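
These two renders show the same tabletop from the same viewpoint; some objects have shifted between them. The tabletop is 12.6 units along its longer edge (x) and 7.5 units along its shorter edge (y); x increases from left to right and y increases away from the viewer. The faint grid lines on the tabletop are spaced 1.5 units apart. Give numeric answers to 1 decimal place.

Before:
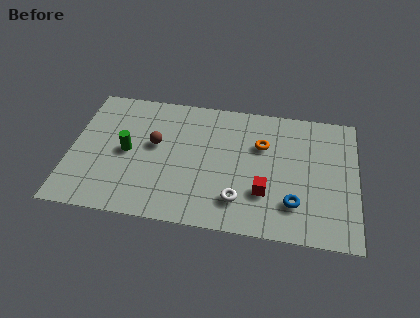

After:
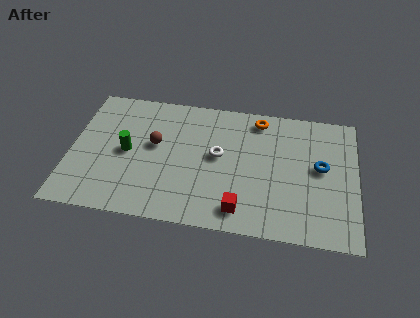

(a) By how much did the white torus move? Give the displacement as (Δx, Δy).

(-1.0, 2.4)

The white torus was at about (7.5, 1.7) and moved to about (6.5, 4.1).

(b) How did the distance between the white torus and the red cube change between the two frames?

+1.8

Before: roughly 1.3 units apart; after: 3.1. That's 1.8 units further apart.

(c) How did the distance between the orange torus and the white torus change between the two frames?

-0.5

The distance was about 3.4 in the first image and 2.9 in the second, so they moved 0.5 units closer together.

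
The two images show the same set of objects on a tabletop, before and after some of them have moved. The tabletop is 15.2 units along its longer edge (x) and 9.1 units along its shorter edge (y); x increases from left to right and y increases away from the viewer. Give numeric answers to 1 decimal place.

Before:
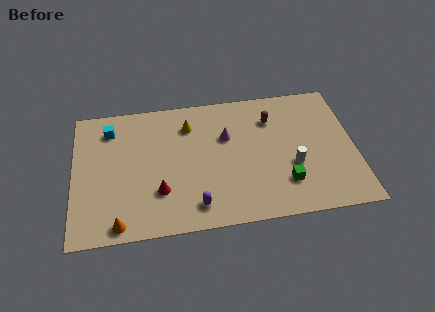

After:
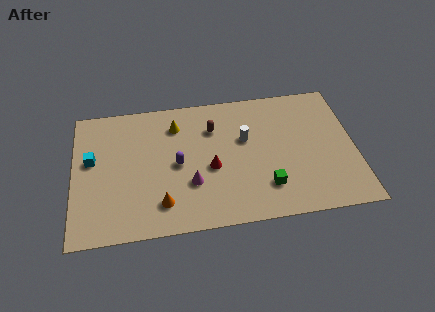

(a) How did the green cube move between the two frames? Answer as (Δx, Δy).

(-1.0, -0.1)

The green cube was at about (11.3, 2.3) and moved to about (10.3, 2.2).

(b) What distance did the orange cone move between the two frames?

2.5

From (2.4, 0.9) to (4.7, 1.9), the orange cone covered √(2.3² + 1.0²) ≈ 2.5 units.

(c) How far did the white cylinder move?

3.3

The white cylinder moved from about (11.8, 3.4) to (9.3, 5.6), a distance of √(2.5² + 2.2²) ≈ 3.3.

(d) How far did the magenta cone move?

3.5

From (8.3, 5.9) to (6.3, 3.0), the magenta cone covered √(2.0² + 2.9²) ≈ 3.5 units.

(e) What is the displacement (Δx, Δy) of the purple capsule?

(-0.9, 2.9)

From the two frames, the purple capsule sits at roughly (6.5, 1.5) before and (5.6, 4.4) after.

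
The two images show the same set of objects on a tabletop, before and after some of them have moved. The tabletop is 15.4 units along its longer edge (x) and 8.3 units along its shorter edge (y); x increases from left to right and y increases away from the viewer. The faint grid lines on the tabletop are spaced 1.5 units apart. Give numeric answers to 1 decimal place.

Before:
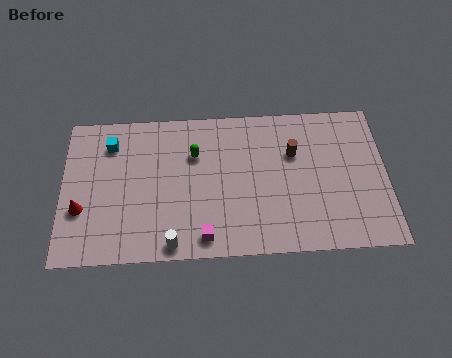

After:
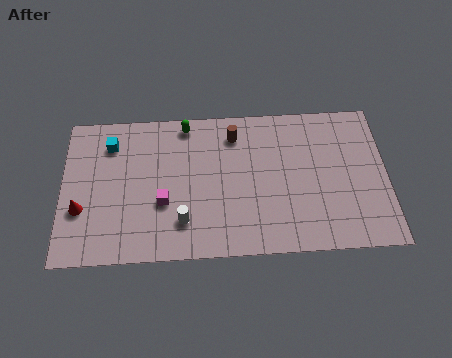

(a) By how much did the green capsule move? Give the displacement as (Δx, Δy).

(-0.4, 1.7)

The green capsule started near (6.3, 5.7) and ended near (5.9, 7.4).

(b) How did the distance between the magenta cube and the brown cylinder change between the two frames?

-1.2

They were about 6.2 units apart before and 5.0 after — 1.2 units closer together.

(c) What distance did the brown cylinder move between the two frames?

3.0

From (11.0, 5.5) to (8.2, 6.7), the brown cylinder covered √(2.8² + 1.2²) ≈ 3.0 units.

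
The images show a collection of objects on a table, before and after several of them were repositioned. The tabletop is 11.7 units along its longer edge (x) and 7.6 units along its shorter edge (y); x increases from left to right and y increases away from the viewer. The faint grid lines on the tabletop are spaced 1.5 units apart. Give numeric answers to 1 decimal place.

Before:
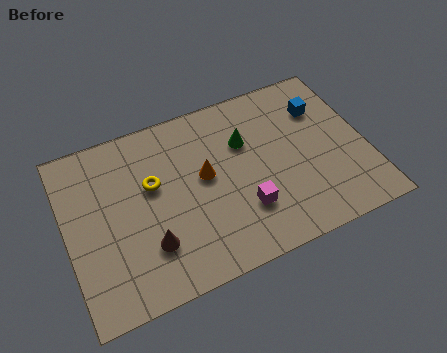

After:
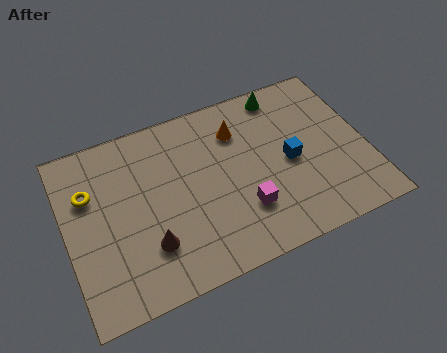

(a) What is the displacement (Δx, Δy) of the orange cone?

(1.5, 1.5)

The orange cone was at about (5.4, 4.2) and moved to about (6.9, 5.7).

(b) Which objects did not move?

the magenta cube and the brown cone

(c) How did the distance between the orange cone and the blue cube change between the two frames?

-2.2

Before: roughly 5.0 units apart; after: 2.8. That's 2.2 units closer together.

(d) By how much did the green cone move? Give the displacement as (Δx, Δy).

(1.7, 1.6)

From the two frames, the green cone sits at roughly (7.1, 5.1) before and (8.8, 6.7) after.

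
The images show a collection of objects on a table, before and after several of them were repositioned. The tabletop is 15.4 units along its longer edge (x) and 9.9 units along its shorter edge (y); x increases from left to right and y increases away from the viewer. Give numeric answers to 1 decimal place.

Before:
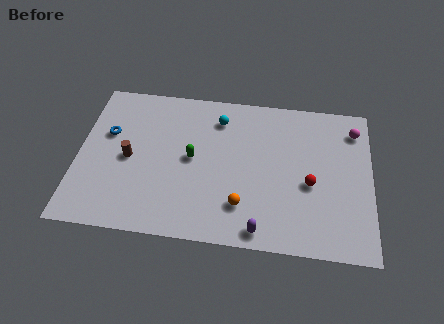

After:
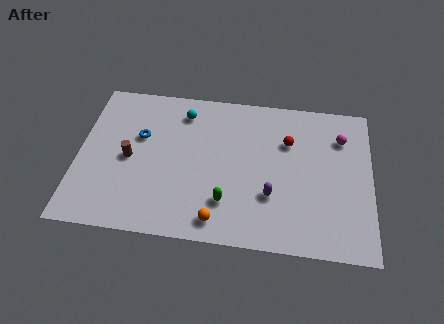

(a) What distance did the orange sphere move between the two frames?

1.6

The orange sphere was near (8.7, 2.4) before and (7.5, 1.3) after, so it travelled √(1.2² + 1.1²) ≈ 1.6 units.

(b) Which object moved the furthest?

the green capsule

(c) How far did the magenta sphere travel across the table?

0.9

From (14.5, 8.0) to (13.8, 7.4), the magenta sphere covered √(0.7² + 0.6²) ≈ 0.9 units.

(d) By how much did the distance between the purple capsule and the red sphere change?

-0.4

They were about 4.1 units apart before and 3.7 after — 0.4 units closer together.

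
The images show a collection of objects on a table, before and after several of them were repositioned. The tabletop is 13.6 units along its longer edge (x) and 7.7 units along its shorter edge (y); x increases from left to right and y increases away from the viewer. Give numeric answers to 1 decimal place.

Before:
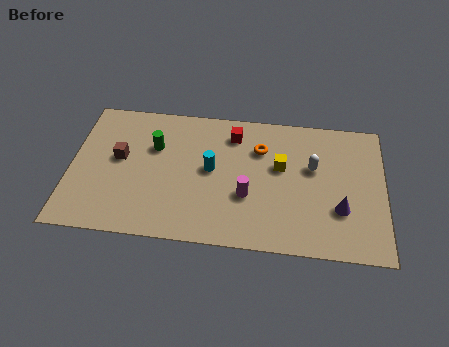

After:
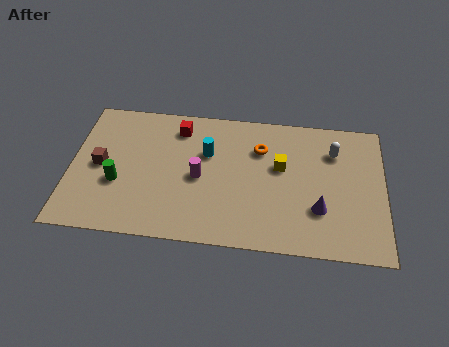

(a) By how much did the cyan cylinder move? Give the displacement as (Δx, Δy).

(-0.2, 0.9)

The cyan cylinder started near (6.1, 4.1) and ended near (5.9, 5.0).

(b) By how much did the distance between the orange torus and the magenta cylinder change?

+0.5

They were about 2.7 units apart before and 3.2 after — 0.5 units further apart.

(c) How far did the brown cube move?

0.9

From (2.1, 4.3) to (1.3, 3.8), the brown cube covered √(0.8² + 0.5²) ≈ 0.9 units.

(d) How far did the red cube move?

2.4

The red cube was near (7.0, 6.2) before and (4.6, 6.3) after, so it travelled √(2.4² + 0.1²) ≈ 2.4 units.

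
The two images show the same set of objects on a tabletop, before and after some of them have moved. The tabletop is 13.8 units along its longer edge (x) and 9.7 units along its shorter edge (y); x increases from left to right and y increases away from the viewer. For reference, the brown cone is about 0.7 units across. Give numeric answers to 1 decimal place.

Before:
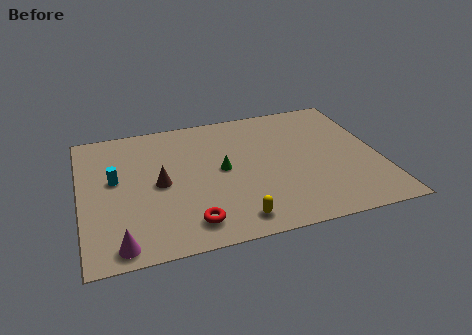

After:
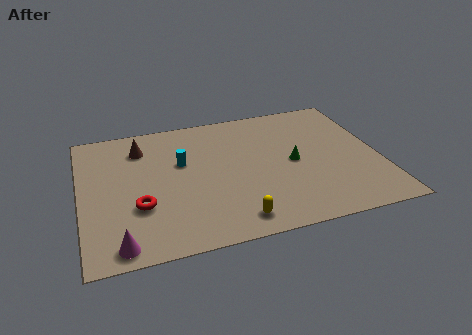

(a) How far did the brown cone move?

3.0

The brown cone was near (3.6, 4.7) before and (2.9, 7.6) after, so it travelled √(0.7² + 2.9²) ≈ 3.0 units.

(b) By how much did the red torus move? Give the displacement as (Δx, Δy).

(-2.2, 1.7)

The red torus started near (4.8, 1.6) and ended near (2.6, 3.3).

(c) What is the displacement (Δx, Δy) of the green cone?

(3.3, -0.3)

From the two frames, the green cone sits at roughly (6.5, 5.0) before and (9.8, 4.7) after.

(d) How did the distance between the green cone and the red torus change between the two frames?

+3.5

They were about 3.8 units apart before and 7.3 after — 3.5 units further apart.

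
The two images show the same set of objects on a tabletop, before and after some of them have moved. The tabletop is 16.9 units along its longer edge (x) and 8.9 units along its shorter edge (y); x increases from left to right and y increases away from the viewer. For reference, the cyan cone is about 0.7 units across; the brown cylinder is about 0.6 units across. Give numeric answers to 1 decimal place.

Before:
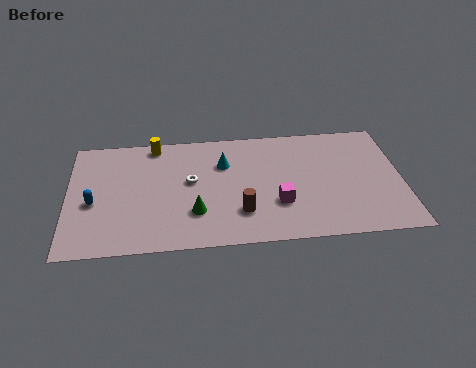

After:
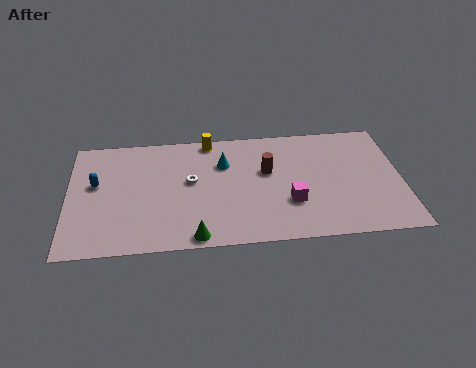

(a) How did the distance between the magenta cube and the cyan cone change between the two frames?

+0.4

The distance was about 4.3 in the first image and 4.7 in the second, so they moved 0.4 units further apart.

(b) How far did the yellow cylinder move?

2.8

The yellow cylinder was near (4.4, 8.0) before and (7.2, 8.1) after, so it travelled √(2.8² + 0.1²) ≈ 2.8 units.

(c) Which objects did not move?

the cyan cone and the white torus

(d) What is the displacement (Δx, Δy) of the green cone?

(0.0, -1.8)

From the two frames, the green cone sits at roughly (6.4, 2.6) before and (6.4, 0.8) after.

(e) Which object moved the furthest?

the brown cylinder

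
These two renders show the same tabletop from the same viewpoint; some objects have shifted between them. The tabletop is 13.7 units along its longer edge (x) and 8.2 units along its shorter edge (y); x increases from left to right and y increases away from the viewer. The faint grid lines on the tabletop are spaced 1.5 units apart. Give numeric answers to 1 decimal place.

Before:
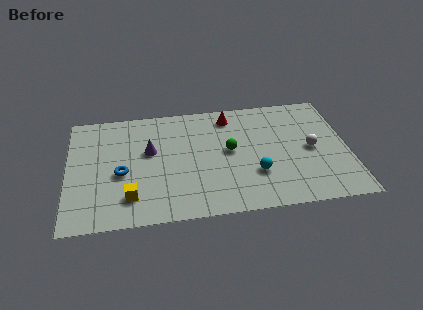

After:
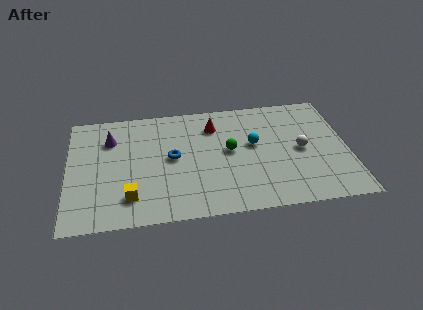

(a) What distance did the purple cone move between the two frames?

2.2

The purple cone moved from about (4.0, 4.9) to (2.1, 6.0), a distance of √(1.9² + 1.1²) ≈ 2.2.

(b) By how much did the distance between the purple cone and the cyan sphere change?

+1.5

They were about 5.6 units apart before and 7.1 after — 1.5 units further apart.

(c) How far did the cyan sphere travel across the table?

2.1

The cyan sphere was near (9.1, 2.6) before and (9.1, 4.7) after, so it travelled √(0.0² + 2.1²) ≈ 2.1 units.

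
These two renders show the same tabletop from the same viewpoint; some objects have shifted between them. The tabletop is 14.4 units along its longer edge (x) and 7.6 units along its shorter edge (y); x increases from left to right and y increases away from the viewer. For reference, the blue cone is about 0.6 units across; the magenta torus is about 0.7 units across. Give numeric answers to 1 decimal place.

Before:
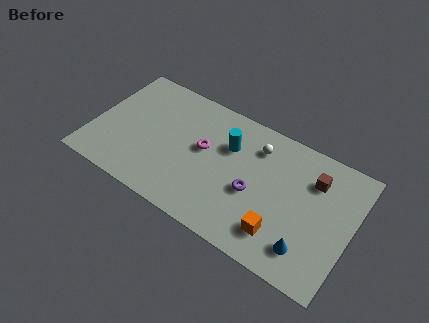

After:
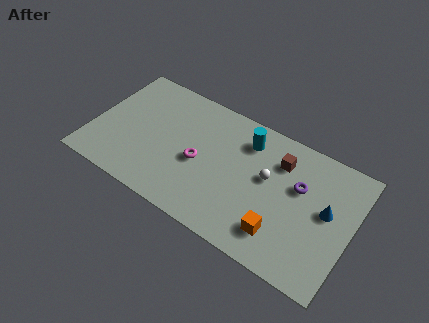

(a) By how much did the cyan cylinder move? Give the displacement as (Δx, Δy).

(0.9, 0.8)

The cyan cylinder was at about (7.4, 5.2) and moved to about (8.3, 6.0).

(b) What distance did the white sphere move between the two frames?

1.7

The white sphere moved from about (8.9, 5.9) to (9.7, 4.4), a distance of √(0.8² + 1.5²) ≈ 1.7.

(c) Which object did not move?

the orange cube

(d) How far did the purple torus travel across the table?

2.8

The purple torus was near (9.1, 3.2) before and (11.4, 4.8) after, so it travelled √(2.3² + 1.6²) ≈ 2.8 units.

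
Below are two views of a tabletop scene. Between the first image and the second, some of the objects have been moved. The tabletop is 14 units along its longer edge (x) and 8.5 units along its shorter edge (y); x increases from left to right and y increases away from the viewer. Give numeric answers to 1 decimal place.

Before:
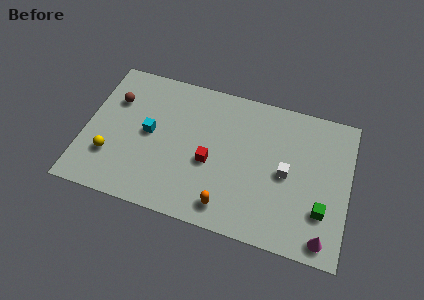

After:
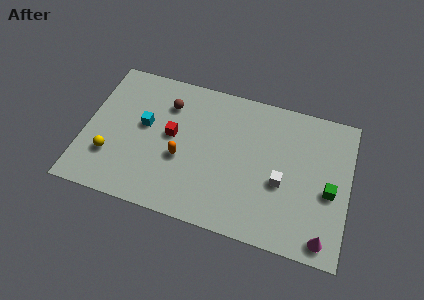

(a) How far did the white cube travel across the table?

0.6

The white cube moved from about (10.7, 4.1) to (10.5, 3.5), a distance of √(0.2² + 0.6²) ≈ 0.6.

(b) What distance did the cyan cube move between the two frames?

0.5

The cyan cube moved from about (3.4, 4.4) to (3.1, 4.8), a distance of √(0.3² + 0.4²) ≈ 0.5.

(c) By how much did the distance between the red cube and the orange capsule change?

-1.2

Before: roughly 2.5 units apart; after: 1.3. That's 1.2 units closer together.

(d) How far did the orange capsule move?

3.3

The orange capsule moved from about (7.8, 1.3) to (5.2, 3.4), a distance of √(2.6² + 2.1²) ≈ 3.3.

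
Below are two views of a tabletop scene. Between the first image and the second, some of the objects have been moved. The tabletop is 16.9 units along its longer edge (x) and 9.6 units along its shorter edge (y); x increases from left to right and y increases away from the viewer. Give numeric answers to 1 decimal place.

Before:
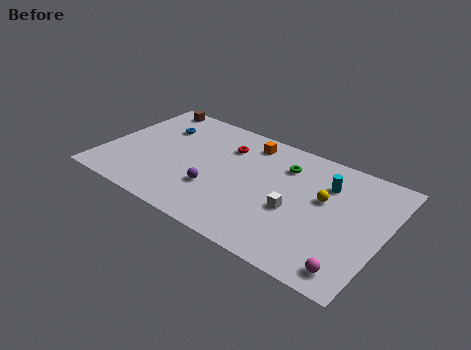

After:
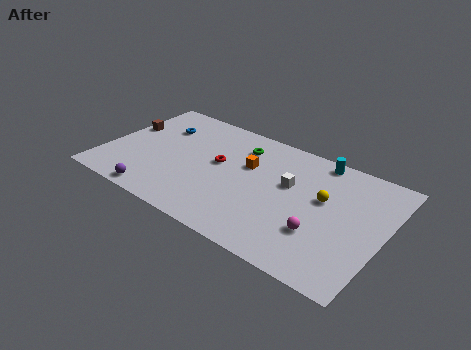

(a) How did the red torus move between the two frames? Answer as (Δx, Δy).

(-0.2, -1.7)

The red torus was at about (7.0, 7.1) and moved to about (6.8, 5.4).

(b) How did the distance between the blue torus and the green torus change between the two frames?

-2.8

Before: roughly 7.8 units apart; after: 5.0. That's 2.8 units closer together.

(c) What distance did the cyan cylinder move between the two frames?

1.9

The cyan cylinder was near (13.2, 7.0) before and (12.4, 8.7) after, so it travelled √(0.8² + 1.7²) ≈ 1.9 units.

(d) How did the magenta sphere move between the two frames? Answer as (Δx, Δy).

(-2.1, 1.7)

The magenta sphere was at about (15.5, 1.3) and moved to about (13.4, 3.0).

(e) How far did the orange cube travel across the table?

2.0

From (8.2, 8.1) to (8.5, 6.1), the orange cube covered √(0.3² + 2.0²) ≈ 2.0 units.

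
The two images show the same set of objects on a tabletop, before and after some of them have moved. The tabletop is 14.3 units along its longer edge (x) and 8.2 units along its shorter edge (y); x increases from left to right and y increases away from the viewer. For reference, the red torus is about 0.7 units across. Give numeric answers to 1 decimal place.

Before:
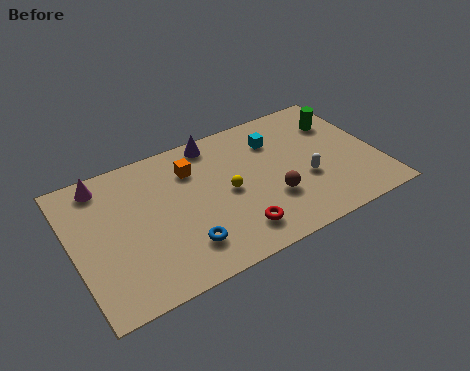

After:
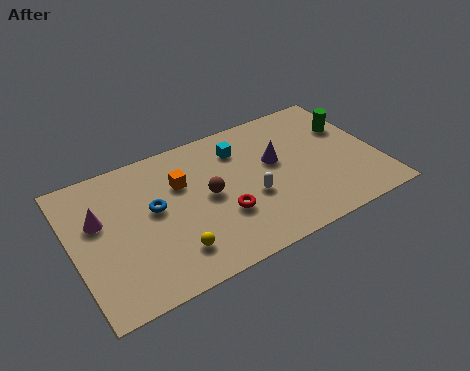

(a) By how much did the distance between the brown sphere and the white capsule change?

+0.4

Before: roughly 1.7 units apart; after: 2.1. That's 0.4 units further apart.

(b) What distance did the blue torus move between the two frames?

2.9

The blue torus moved from about (4.8, 1.9) to (3.8, 4.6), a distance of √(1.0² + 2.7²) ≈ 2.9.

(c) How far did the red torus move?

1.3

The red torus moved from about (7.2, 1.6) to (6.8, 2.8), a distance of √(0.4² + 1.2²) ≈ 1.3.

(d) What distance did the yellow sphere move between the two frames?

3.6

From (7.2, 4.0) to (4.3, 1.8), the yellow sphere covered √(2.9² + 2.2²) ≈ 3.6 units.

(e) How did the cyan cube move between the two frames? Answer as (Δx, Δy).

(-1.7, 0.2)

The cyan cube started near (9.8, 6.1) and ended near (8.1, 6.3).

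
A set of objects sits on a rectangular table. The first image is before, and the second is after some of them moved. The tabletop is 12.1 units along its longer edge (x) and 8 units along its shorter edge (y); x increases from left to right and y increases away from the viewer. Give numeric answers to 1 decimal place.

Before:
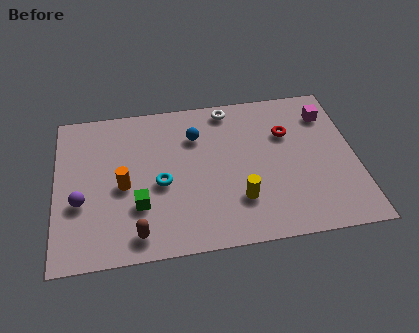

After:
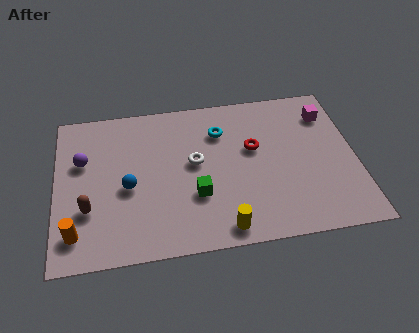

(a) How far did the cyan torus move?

3.5

From (4.2, 3.5) to (6.7, 5.9), the cyan torus covered √(2.5² + 2.4²) ≈ 3.5 units.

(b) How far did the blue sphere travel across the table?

3.6

The blue sphere moved from about (5.7, 5.8) to (2.9, 3.5), a distance of √(2.8² + 2.3²) ≈ 3.6.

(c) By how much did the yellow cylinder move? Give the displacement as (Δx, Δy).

(-0.7, -1.3)

The yellow cylinder started near (7.3, 2.2) and ended near (6.6, 0.9).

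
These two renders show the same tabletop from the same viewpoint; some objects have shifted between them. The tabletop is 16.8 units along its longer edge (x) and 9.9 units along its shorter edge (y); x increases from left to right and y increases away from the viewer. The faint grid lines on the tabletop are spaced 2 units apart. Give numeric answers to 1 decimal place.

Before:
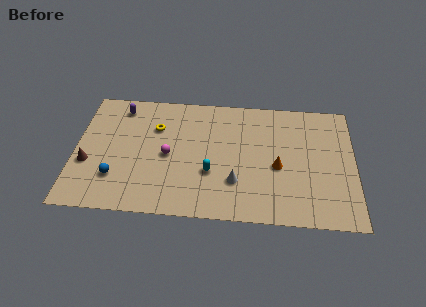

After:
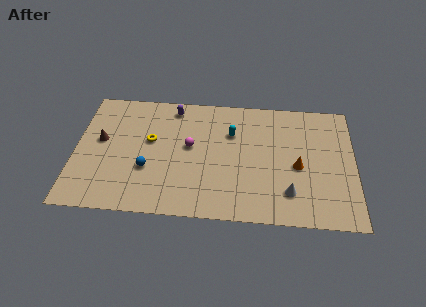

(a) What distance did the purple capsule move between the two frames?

3.2

The purple capsule was near (2.6, 8.4) before and (5.8, 8.6) after, so it travelled √(3.2² + 0.2²) ≈ 3.2 units.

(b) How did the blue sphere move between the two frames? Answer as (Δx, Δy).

(1.9, 0.8)

The blue sphere started near (2.5, 2.7) and ended near (4.4, 3.5).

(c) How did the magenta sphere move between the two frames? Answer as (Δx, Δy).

(1.3, 0.8)

From the two frames, the magenta sphere sits at roughly (5.6, 4.7) before and (6.9, 5.5) after.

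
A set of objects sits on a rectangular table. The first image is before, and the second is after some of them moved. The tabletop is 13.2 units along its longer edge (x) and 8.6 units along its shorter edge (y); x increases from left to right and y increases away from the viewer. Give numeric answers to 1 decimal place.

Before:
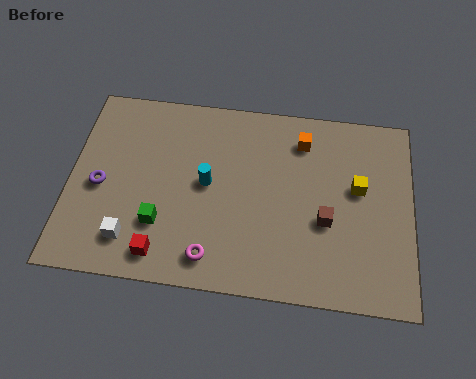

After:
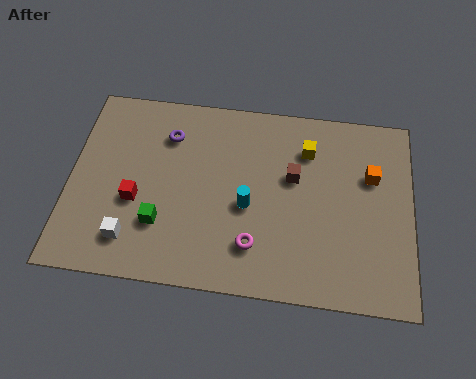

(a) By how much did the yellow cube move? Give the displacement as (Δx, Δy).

(-2.0, 1.5)

The yellow cube started near (11.1, 5.0) and ended near (9.1, 6.5).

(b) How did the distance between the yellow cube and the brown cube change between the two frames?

-0.6

They were about 2.0 units apart before and 1.4 after — 0.6 units closer together.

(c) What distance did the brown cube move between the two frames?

2.2

The brown cube moved from about (9.9, 3.4) to (8.6, 5.2), a distance of √(1.3² + 1.8²) ≈ 2.2.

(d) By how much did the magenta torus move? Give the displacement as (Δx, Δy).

(1.6, 0.7)

From the two frames, the magenta torus sits at roughly (5.6, 1.3) before and (7.2, 2.0) after.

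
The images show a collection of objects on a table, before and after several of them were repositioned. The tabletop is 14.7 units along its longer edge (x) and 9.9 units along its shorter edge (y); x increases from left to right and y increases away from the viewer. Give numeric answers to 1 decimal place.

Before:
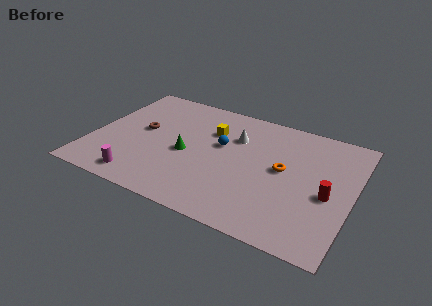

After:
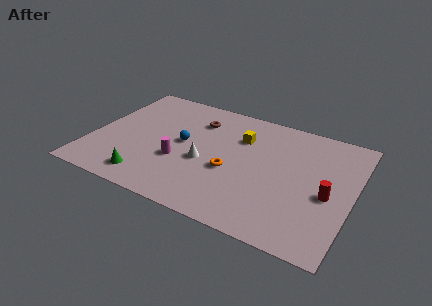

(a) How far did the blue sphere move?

2.2

The blue sphere moved from about (7.2, 5.9) to (5.1, 5.2), a distance of √(2.1² + 0.7²) ≈ 2.2.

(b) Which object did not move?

the red cylinder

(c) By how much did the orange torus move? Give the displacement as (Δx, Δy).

(-2.8, -1.3)

From the two frames, the orange torus sits at roughly (10.8, 5.3) before and (8.0, 4.0) after.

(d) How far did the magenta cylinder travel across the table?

3.0

The magenta cylinder was near (3.2, 1.3) before and (5.1, 3.6) after, so it travelled √(1.9² + 2.3²) ≈ 3.0 units.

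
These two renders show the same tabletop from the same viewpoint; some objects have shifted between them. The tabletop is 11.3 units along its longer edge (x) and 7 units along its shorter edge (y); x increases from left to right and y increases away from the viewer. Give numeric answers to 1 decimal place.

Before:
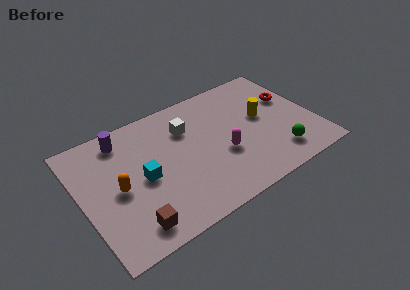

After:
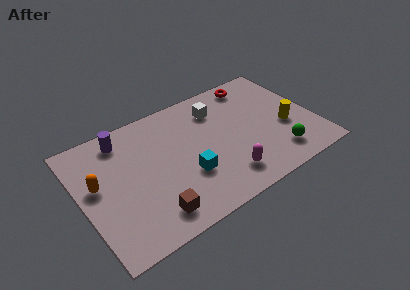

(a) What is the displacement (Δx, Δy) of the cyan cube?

(2.0, -0.9)

From the two frames, the cyan cube sits at roughly (2.9, 3.3) before and (4.9, 2.4) after.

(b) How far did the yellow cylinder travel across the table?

1.5

The yellow cylinder moved from about (8.9, 3.9) to (9.9, 2.8), a distance of √(1.0² + 1.1²) ≈ 1.5.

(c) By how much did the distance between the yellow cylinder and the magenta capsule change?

+1.1

They were about 2.5 units apart before and 3.6 after — 1.1 units further apart.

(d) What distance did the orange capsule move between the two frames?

1.1

The orange capsule was near (1.7, 3.3) before and (0.8, 4.0) after, so it travelled √(0.9² + 0.7²) ≈ 1.1 units.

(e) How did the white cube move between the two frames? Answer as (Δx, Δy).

(1.6, 0.4)

The white cube was at about (5.3, 5.0) and moved to about (6.9, 5.4).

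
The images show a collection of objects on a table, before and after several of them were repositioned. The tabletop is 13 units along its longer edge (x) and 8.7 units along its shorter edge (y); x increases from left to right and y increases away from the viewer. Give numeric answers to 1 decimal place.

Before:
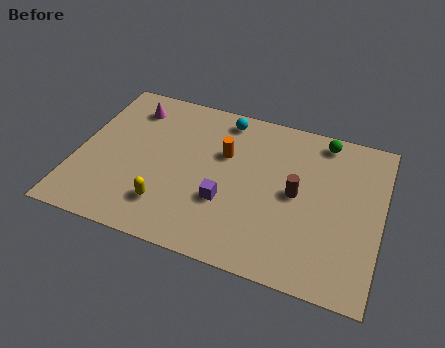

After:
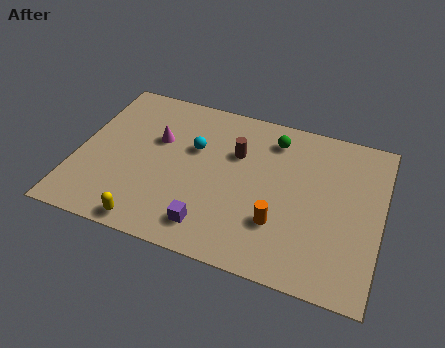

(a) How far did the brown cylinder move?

3.0

The brown cylinder was near (9.4, 4.4) before and (6.7, 5.8) after, so it travelled √(2.7² + 1.4²) ≈ 3.0 units.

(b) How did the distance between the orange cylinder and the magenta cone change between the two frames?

+1.8

They were about 4.4 units apart before and 6.2 after — 1.8 units further apart.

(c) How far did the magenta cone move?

2.0

The magenta cone was near (2.0, 7.0) before and (3.3, 5.5) after, so it travelled √(1.3² + 1.5²) ≈ 2.0 units.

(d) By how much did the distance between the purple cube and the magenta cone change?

-1.2

The distance was about 6.0 in the first image and 4.8 in the second, so they moved 1.2 units closer together.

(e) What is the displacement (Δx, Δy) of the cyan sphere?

(-1.1, -2.1)

From the two frames, the cyan sphere sits at roughly (6.0, 7.6) before and (4.9, 5.5) after.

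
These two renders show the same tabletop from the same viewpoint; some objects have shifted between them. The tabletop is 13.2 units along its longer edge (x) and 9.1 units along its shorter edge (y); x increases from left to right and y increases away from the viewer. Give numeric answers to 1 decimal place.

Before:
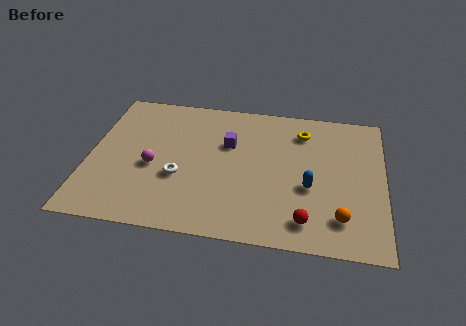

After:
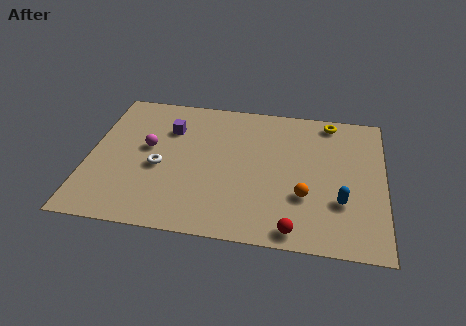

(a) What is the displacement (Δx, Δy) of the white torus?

(-0.9, 0.5)

From the two frames, the white torus sits at roughly (4.1, 3.4) before and (3.2, 3.9) after.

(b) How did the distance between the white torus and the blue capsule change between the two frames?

+2.4

They were about 5.8 units apart before and 8.2 after — 2.4 units further apart.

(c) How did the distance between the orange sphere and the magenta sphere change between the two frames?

-1.2

They were about 8.6 units apart before and 7.4 after — 1.2 units closer together.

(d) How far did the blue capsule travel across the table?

1.6

From (9.9, 3.6) to (11.3, 2.9), the blue capsule covered √(1.4² + 0.7²) ≈ 1.6 units.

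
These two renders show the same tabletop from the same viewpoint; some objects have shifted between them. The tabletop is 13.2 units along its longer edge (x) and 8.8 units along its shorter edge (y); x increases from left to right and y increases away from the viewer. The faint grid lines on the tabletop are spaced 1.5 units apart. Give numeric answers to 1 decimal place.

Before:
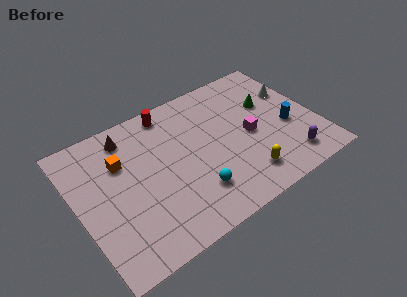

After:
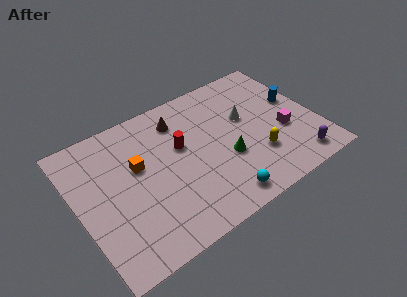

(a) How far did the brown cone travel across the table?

2.8

The brown cone was near (3.2, 7.4) before and (6.0, 7.0) after, so it travelled √(2.8² + 0.4²) ≈ 2.8 units.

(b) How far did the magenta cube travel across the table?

1.9

The magenta cube was near (9.5, 4.1) before and (11.3, 3.4) after, so it travelled √(1.8² + 0.7²) ≈ 1.9 units.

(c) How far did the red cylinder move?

2.5

The red cylinder was near (5.6, 7.8) before and (5.8, 5.3) after, so it travelled √(0.2² + 2.5²) ≈ 2.5 units.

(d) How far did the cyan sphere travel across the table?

1.6

The cyan sphere moved from about (6.0, 2.2) to (7.2, 1.1), a distance of √(1.2² + 1.1²) ≈ 1.6.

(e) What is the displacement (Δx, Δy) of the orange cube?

(0.8, -0.7)

The orange cube was at about (2.6, 6.0) and moved to about (3.4, 5.3).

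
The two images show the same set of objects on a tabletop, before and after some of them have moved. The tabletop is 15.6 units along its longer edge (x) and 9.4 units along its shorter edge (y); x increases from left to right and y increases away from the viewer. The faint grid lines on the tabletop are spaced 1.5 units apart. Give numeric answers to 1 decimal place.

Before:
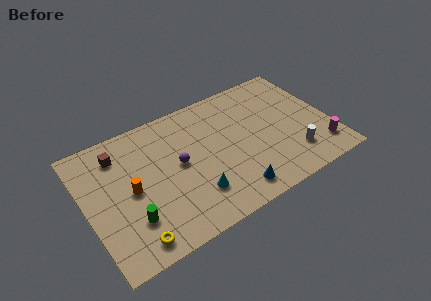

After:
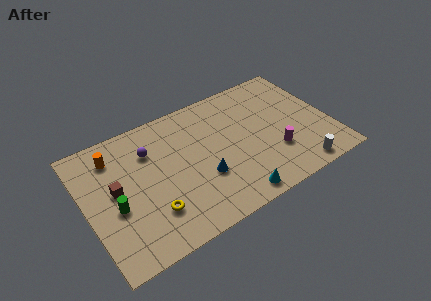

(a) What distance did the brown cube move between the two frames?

2.5

From (2.4, 7.5) to (1.9, 5.1), the brown cube covered √(0.5² + 2.4²) ≈ 2.5 units.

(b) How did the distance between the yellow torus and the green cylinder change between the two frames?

+1.1

The distance was about 1.4 in the first image and 2.5 in the second, so they moved 1.1 units further apart.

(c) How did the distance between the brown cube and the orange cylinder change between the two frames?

-0.5

They were about 2.9 units apart before and 2.4 after — 0.5 units closer together.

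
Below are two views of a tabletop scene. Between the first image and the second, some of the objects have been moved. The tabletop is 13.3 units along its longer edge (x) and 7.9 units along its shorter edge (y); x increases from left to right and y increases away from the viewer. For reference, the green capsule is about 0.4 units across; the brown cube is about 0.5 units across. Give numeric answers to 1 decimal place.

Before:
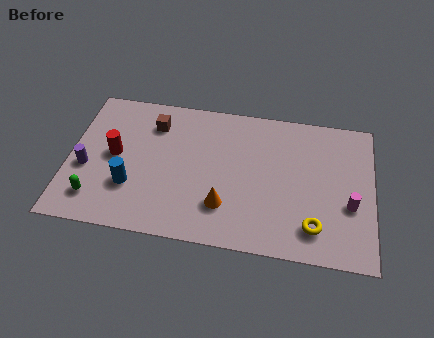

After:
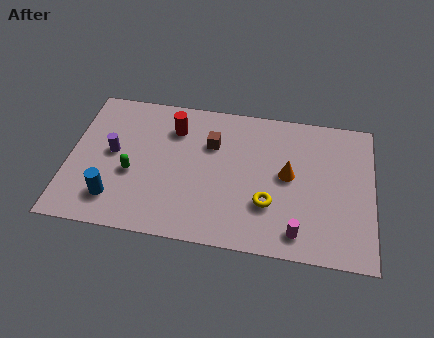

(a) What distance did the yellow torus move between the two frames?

2.2

The yellow torus moved from about (10.8, 1.6) to (8.8, 2.5), a distance of √(2.0² + 0.9²) ≈ 2.2.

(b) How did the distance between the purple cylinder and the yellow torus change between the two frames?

-3.0

Before: roughly 10.1 units apart; after: 7.1. That's 3.0 units closer together.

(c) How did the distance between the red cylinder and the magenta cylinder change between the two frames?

-3.0

Before: roughly 10.4 units apart; after: 7.4. That's 3.0 units closer together.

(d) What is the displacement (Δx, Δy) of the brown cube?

(2.6, -0.7)

The brown cube was at about (3.6, 6.1) and moved to about (6.2, 5.4).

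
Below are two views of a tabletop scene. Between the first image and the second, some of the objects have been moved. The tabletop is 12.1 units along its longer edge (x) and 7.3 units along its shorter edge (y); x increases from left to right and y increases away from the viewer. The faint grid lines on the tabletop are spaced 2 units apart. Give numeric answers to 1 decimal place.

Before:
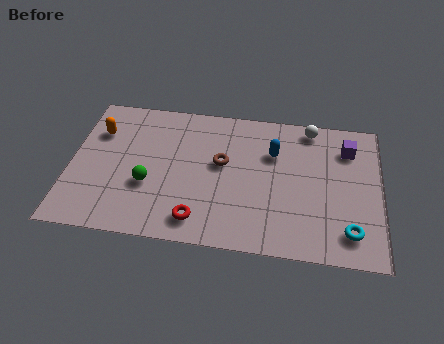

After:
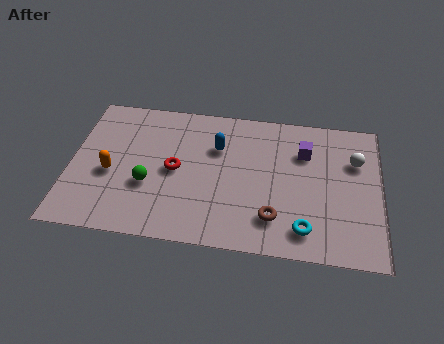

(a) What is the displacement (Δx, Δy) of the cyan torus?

(-1.7, -0.1)

From the two frames, the cyan torus sits at roughly (10.9, 1.4) before and (9.2, 1.3) after.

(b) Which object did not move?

the green sphere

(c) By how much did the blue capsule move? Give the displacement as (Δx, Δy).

(-2.2, 0.0)

The blue capsule started near (7.9, 5.0) and ended near (5.7, 5.0).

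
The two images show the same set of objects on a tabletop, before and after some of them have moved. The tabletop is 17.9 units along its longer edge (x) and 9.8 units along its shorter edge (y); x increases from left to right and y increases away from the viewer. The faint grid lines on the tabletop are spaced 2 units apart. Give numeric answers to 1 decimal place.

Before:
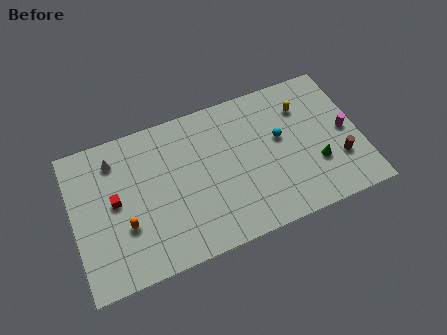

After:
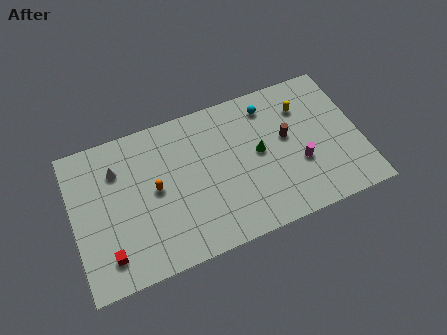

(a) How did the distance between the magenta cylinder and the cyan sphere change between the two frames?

+0.6

Before: roughly 4.1 units apart; after: 4.7. That's 0.6 units further apart.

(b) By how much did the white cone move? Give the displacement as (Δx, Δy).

(0.1, -0.7)

The white cone was at about (2.8, 7.9) and moved to about (2.9, 7.2).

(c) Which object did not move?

the yellow capsule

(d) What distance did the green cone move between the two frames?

3.9

From (15.0, 3.2) to (11.6, 5.2), the green cone covered √(3.4² + 2.0²) ≈ 3.9 units.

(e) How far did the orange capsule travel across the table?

2.6

The orange capsule moved from about (3.1, 3.4) to (5.1, 5.1), a distance of √(2.0² + 1.7²) ≈ 2.6.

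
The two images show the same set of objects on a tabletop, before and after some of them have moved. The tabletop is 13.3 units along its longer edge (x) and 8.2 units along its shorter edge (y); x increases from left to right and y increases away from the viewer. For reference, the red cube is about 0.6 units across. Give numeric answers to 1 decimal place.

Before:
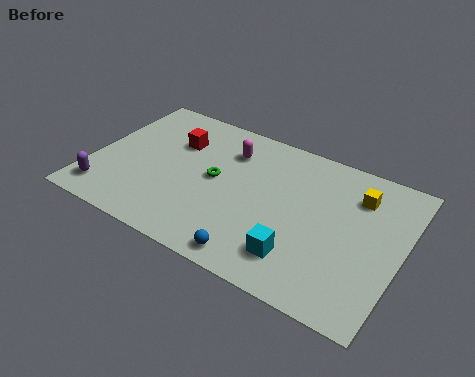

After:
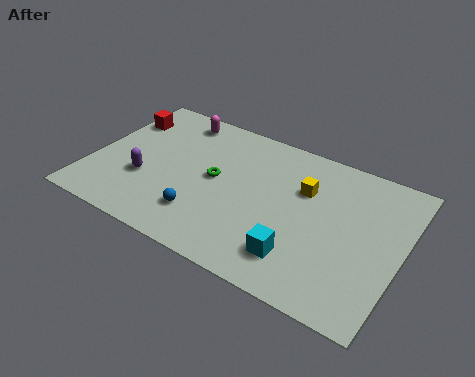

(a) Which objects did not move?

the cyan cube and the green torus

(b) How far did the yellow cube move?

2.3

The yellow cube moved from about (11.2, 6.2) to (9.0, 5.5), a distance of √(2.2² + 0.7²) ≈ 2.3.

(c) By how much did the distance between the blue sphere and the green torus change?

-1.8

Before: roughly 4.1 units apart; after: 2.3. That's 1.8 units closer together.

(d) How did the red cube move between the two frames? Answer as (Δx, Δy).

(-2.5, 0.4)

The red cube started near (3.3, 5.7) and ended near (0.8, 6.1).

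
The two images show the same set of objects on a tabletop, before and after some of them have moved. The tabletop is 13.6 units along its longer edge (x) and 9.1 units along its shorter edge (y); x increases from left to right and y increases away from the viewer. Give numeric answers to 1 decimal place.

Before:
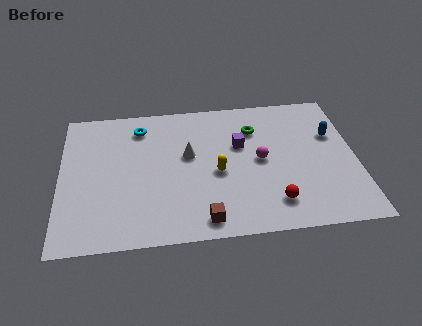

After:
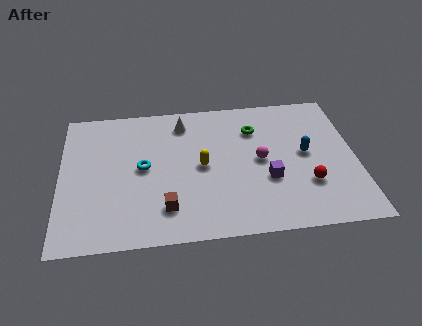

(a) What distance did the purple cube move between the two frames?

2.7

The purple cube was near (8.3, 5.7) before and (9.5, 3.3) after, so it travelled √(1.2² + 2.4²) ≈ 2.7 units.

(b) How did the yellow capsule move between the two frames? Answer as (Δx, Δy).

(-0.7, 0.5)

The yellow capsule started near (7.2, 4.0) and ended near (6.5, 4.5).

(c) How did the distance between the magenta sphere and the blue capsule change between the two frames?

-1.5

They were about 3.6 units apart before and 2.1 after — 1.5 units closer together.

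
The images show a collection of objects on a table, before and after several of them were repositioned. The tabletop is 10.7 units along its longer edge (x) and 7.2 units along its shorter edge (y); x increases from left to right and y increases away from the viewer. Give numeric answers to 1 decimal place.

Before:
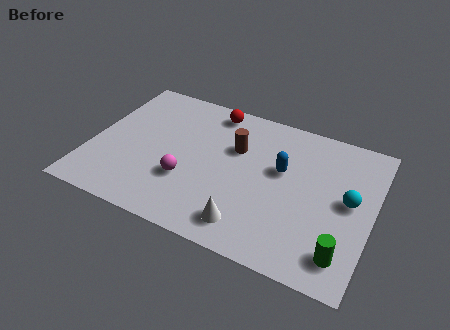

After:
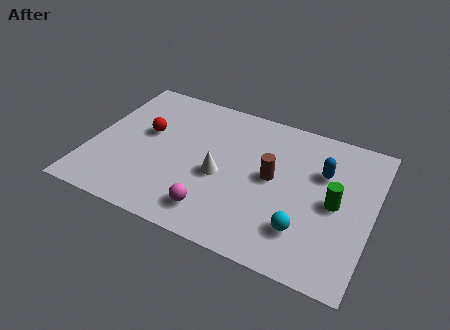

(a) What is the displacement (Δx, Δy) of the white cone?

(-1.3, 1.9)

From the two frames, the white cone sits at roughly (6.3, 1.2) before and (5.0, 3.1) after.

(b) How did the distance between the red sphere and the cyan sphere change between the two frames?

+0.7

Before: roughly 6.0 units apart; after: 6.7. That's 0.7 units further apart.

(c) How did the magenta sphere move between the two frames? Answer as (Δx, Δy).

(1.2, -1.1)

The magenta sphere started near (3.8, 2.4) and ended near (5.0, 1.3).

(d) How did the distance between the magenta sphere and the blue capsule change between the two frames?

+1.2

They were about 3.9 units apart before and 5.1 after — 1.2 units further apart.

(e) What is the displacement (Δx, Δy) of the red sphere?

(-2.3, -2.1)

The red sphere was at about (4.3, 6.3) and moved to about (2.0, 4.2).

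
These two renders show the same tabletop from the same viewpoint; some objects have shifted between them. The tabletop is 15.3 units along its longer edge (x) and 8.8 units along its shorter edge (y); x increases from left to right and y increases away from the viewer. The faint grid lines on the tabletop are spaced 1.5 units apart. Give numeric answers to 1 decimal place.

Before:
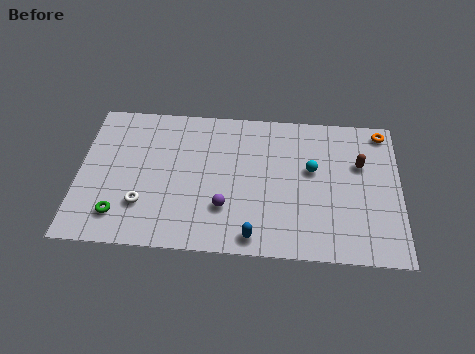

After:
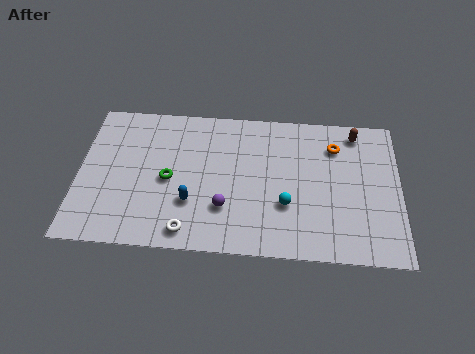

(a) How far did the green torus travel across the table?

3.3

From (2.0, 1.8) to (4.3, 4.1), the green torus covered √(2.3² + 2.3²) ≈ 3.3 units.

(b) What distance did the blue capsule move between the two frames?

3.5

The blue capsule moved from about (8.4, 1.0) to (5.4, 2.8), a distance of √(3.0² + 1.8²) ≈ 3.5.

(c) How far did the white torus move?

2.6

The white torus moved from about (3.1, 2.5) to (5.3, 1.1), a distance of √(2.2² + 1.4²) ≈ 2.6.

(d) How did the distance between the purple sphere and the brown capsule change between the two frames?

+0.9

They were about 7.1 units apart before and 8.0 after — 0.9 units further apart.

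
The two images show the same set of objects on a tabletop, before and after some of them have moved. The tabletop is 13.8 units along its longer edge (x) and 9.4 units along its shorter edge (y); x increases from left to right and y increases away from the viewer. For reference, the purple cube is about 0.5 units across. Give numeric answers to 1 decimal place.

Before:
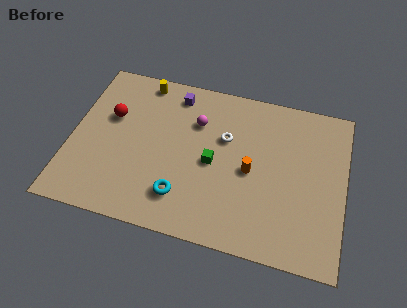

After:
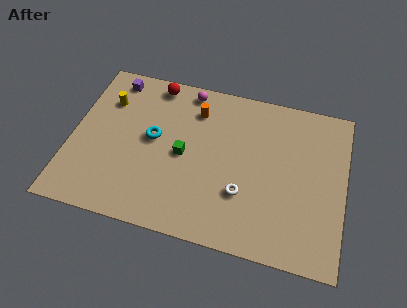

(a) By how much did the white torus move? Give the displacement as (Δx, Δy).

(1.1, -3.0)

From the two frames, the white torus sits at roughly (7.7, 6.0) before and (8.8, 3.0) after.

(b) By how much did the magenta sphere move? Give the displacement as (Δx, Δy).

(-0.6, 1.8)

From the two frames, the magenta sphere sits at roughly (6.2, 6.6) before and (5.6, 8.4) after.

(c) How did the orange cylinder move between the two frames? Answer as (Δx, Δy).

(-3.0, 2.9)

The orange cylinder started near (9.1, 4.4) and ended near (6.1, 7.3).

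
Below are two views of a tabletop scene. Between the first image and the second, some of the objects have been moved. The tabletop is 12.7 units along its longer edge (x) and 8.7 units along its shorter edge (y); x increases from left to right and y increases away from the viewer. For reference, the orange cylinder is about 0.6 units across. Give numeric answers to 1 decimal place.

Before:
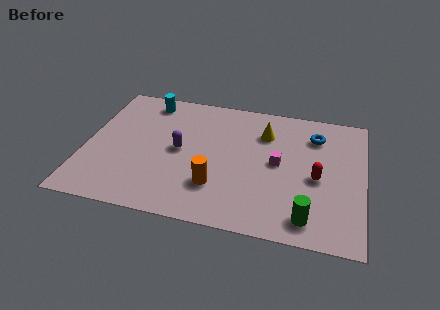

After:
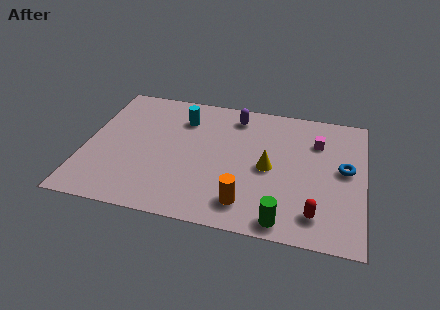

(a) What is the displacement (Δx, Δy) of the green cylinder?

(-1.1, -0.4)

The green cylinder started near (10.3, 1.3) and ended near (9.2, 0.9).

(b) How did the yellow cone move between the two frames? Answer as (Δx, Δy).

(0.3, -2.3)

From the two frames, the yellow cone sits at roughly (8.1, 6.4) before and (8.4, 4.1) after.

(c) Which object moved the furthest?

the purple capsule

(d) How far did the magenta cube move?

2.5

The magenta cube was near (8.8, 4.5) before and (10.5, 6.3) after, so it travelled √(1.7² + 1.8²) ≈ 2.5 units.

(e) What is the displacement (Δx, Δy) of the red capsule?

(0.0, -2.3)

From the two frames, the red capsule sits at roughly (10.6, 3.9) before and (10.6, 1.6) after.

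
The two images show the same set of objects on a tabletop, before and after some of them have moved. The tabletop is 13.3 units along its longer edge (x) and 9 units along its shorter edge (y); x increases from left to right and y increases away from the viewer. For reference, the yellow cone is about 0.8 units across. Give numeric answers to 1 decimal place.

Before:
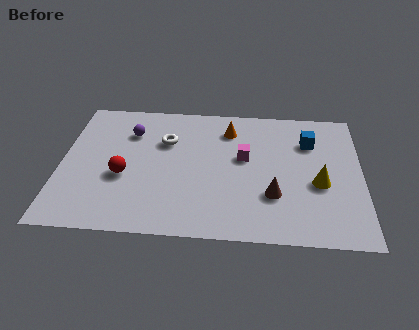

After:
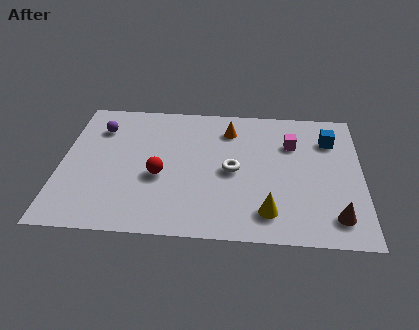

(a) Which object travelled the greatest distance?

the white torus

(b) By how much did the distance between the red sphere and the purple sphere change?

+1.2

They were about 3.0 units apart before and 4.2 after — 1.2 units further apart.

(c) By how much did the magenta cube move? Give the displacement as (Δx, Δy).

(2.1, 1.1)

The magenta cube was at about (8.1, 5.2) and moved to about (10.2, 6.3).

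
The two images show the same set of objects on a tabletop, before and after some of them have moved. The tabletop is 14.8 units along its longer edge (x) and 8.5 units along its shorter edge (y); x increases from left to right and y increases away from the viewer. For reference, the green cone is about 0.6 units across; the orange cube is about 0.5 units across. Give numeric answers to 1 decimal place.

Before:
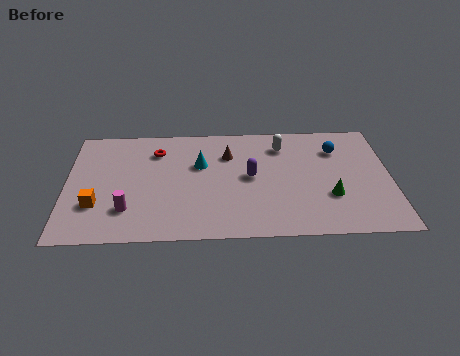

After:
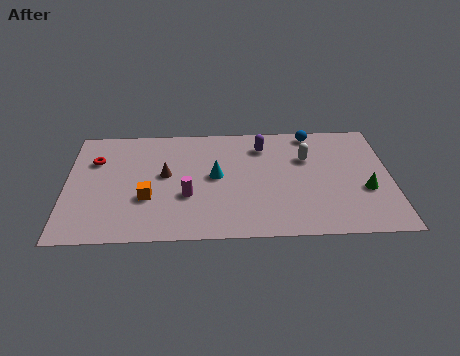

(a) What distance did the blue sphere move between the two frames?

1.7

The blue sphere was near (12.4, 6.3) before and (11.3, 7.6) after, so it travelled √(1.1² + 1.3²) ≈ 1.7 units.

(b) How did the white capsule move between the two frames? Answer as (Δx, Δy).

(1.1, -1.0)

The white capsule was at about (9.9, 6.7) and moved to about (11.0, 5.7).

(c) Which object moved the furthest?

the brown cone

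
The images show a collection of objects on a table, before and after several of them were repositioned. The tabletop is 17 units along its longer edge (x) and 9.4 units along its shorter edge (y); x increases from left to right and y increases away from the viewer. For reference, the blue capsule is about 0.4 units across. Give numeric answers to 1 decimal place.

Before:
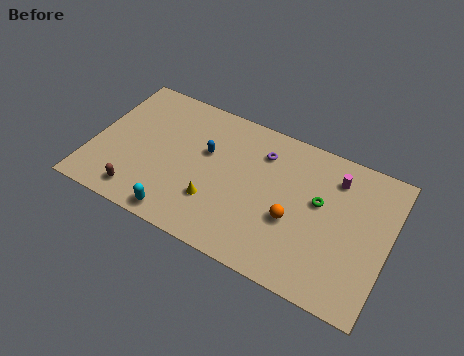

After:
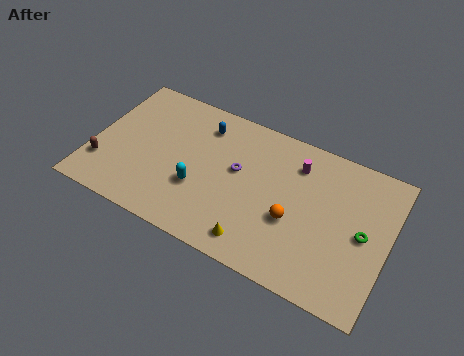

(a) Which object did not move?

the orange sphere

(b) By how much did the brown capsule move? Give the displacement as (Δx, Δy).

(-2.3, 1.1)

The brown capsule started near (3.1, 1.4) and ended near (0.8, 2.5).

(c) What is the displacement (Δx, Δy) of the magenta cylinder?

(-2.2, -0.1)

The magenta cylinder started near (13.7, 7.4) and ended near (11.5, 7.3).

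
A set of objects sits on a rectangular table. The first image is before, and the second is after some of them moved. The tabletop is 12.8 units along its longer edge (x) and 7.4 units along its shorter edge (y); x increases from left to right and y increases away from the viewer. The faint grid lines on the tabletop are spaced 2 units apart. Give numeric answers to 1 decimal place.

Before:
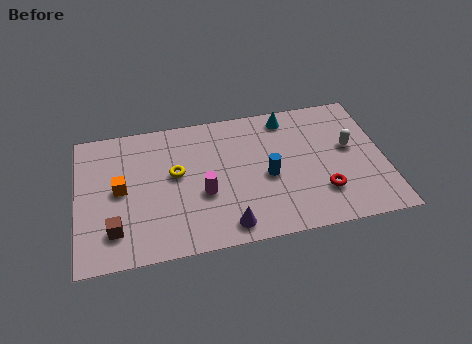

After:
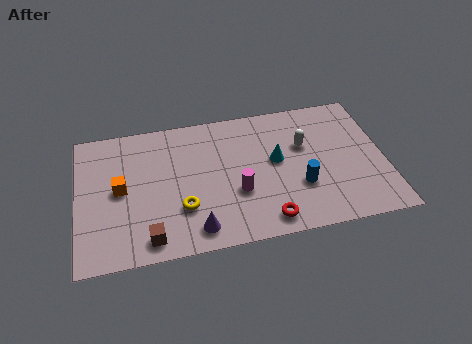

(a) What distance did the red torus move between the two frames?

2.6

The red torus moved from about (10.1, 2.0) to (7.7, 1.0), a distance of √(2.4² + 1.0²) ≈ 2.6.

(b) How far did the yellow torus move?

1.9

From (4.1, 4.2) to (4.3, 2.3), the yellow torus covered √(0.2² + 1.9²) ≈ 1.9 units.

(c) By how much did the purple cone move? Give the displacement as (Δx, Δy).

(-1.3, 0.1)

The purple cone was at about (6.1, 1.0) and moved to about (4.8, 1.1).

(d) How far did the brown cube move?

1.6

The brown cube moved from about (1.5, 1.7) to (2.9, 1.0), a distance of √(1.4² + 0.7²) ≈ 1.6.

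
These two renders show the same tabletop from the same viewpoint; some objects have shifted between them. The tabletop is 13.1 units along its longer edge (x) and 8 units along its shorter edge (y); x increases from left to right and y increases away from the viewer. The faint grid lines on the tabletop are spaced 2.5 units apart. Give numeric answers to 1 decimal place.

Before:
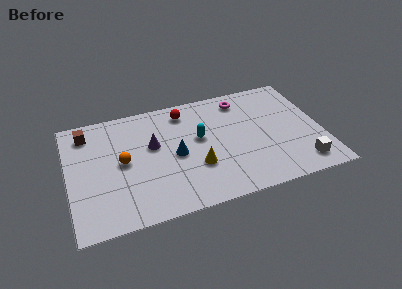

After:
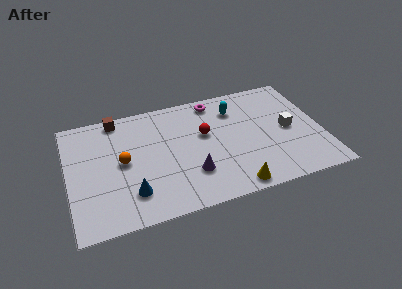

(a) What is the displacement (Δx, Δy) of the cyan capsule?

(2.0, 1.5)

The cyan capsule started near (6.8, 4.6) and ended near (8.8, 6.1).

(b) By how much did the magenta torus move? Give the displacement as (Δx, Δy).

(-1.4, 0.3)

From the two frames, the magenta torus sits at roughly (9.2, 6.7) before and (7.8, 7.0) after.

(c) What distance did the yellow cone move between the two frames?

2.5

From (6.5, 2.7) to (8.2, 0.8), the yellow cone covered √(1.7² + 1.9²) ≈ 2.5 units.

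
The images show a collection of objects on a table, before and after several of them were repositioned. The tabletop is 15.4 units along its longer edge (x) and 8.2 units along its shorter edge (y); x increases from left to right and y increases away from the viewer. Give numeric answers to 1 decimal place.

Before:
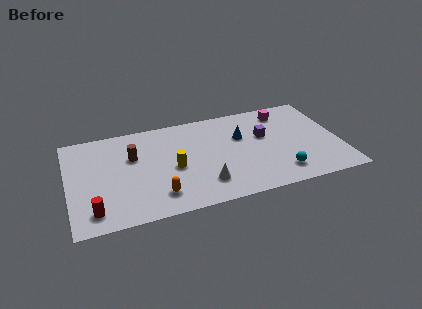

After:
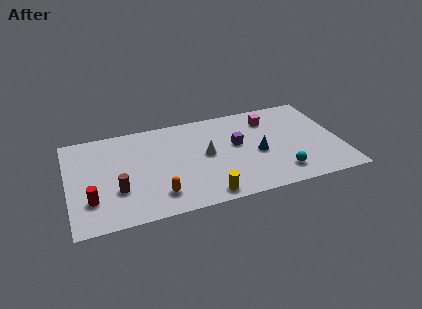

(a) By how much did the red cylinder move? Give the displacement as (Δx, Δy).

(-0.1, 0.9)

From the two frames, the red cylinder sits at roughly (1.3, 1.4) before and (1.2, 2.3) after.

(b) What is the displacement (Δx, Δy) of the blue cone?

(0.8, -1.7)

The blue cone started near (9.9, 5.3) and ended near (10.7, 3.6).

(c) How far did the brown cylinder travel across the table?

2.8

From (3.7, 5.3) to (2.7, 2.7), the brown cylinder covered √(1.0² + 2.6²) ≈ 2.8 units.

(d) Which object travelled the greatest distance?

the yellow cylinder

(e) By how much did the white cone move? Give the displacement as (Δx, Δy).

(0.3, 2.4)

From the two frames, the white cone sits at roughly (7.5, 1.9) before and (7.8, 4.3) after.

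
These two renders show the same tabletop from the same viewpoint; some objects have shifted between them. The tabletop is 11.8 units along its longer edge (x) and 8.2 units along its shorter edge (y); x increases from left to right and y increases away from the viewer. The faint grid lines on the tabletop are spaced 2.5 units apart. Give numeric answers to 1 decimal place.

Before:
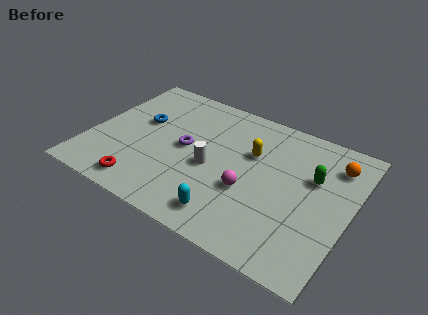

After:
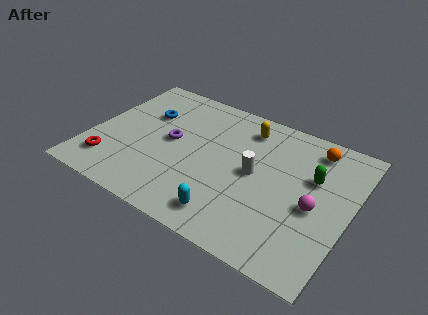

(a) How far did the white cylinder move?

2.0

The white cylinder was near (5.6, 3.6) before and (7.5, 4.2) after, so it travelled √(1.9² + 0.6²) ≈ 2.0 units.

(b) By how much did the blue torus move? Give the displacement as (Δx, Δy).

(0.1, 0.6)

From the two frames, the blue torus sits at roughly (2.1, 4.9) before and (2.2, 5.5) after.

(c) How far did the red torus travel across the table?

1.8

The red torus was near (2.9, 1.1) before and (1.2, 1.7) after, so it travelled √(1.7² + 0.6²) ≈ 1.8 units.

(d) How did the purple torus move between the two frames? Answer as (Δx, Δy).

(-0.7, 0.1)

The purple torus started near (4.3, 4.2) and ended near (3.6, 4.3).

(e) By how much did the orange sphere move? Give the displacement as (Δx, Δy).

(-1.0, 0.5)

From the two frames, the orange sphere sits at roughly (10.8, 6.4) before and (9.8, 6.9) after.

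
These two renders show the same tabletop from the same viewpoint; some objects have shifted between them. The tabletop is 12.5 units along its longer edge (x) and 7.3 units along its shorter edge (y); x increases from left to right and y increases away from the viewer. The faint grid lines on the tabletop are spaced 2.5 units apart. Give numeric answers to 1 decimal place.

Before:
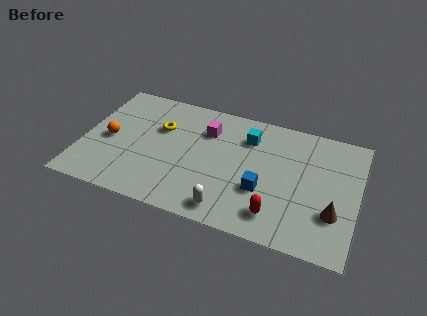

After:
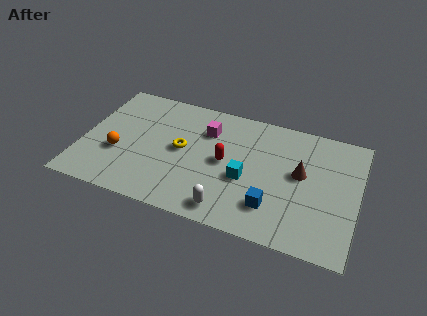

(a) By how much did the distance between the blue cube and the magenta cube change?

+0.9

The distance was about 3.9 in the first image and 4.8 in the second, so they moved 0.9 units further apart.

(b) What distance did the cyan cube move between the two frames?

2.5

The cyan cube was near (7.4, 5.5) before and (7.5, 3.0) after, so it travelled √(0.1² + 2.5²) ≈ 2.5 units.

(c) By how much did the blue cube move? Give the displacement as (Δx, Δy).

(0.5, -0.8)

From the two frames, the blue cube sits at roughly (8.3, 2.6) before and (8.8, 1.8) after.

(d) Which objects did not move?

the white capsule and the magenta cube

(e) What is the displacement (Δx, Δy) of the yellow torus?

(1.1, -1.0)

From the two frames, the yellow torus sits at roughly (3.4, 4.8) before and (4.5, 3.8) after.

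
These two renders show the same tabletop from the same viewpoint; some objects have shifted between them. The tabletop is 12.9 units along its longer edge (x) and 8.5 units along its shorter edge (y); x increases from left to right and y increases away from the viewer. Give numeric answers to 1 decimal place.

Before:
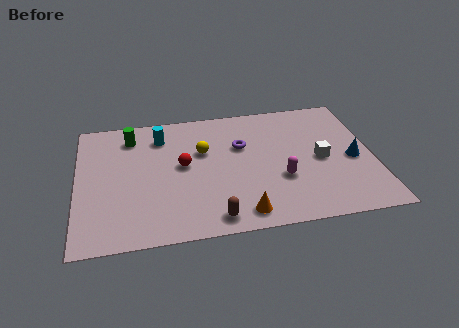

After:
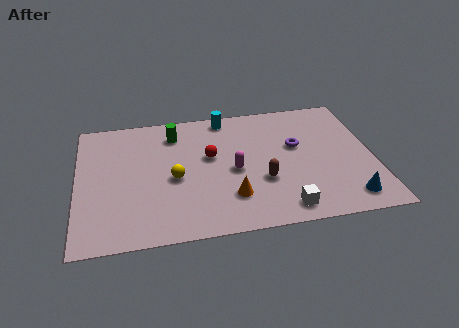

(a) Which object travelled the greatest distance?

the white cube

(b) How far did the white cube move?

3.4

The white cube moved from about (10.6, 4.0) to (8.8, 1.1), a distance of √(1.8² + 2.9²) ≈ 3.4.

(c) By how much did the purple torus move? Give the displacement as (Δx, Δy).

(2.4, -0.4)

From the two frames, the purple torus sits at roughly (7.2, 5.5) before and (9.6, 5.1) after.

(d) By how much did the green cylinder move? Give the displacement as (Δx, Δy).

(1.9, -0.1)

The green cylinder started near (2.4, 6.9) and ended near (4.3, 6.8).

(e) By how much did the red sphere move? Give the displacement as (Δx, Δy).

(1.2, 0.4)

From the two frames, the red sphere sits at roughly (4.6, 4.6) before and (5.8, 5.0) after.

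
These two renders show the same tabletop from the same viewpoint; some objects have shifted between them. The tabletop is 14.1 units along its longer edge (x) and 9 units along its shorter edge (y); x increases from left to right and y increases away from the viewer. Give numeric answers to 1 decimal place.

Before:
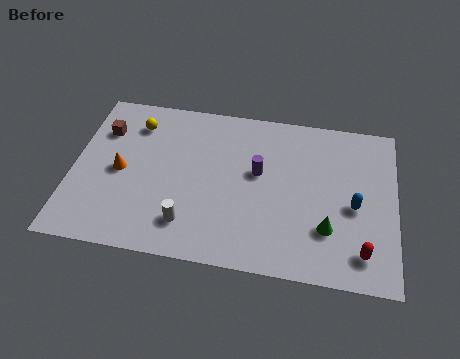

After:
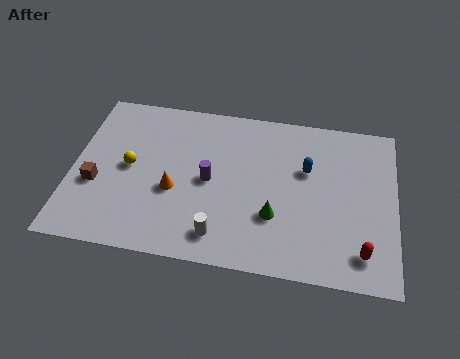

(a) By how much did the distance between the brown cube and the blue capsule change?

-2.0

They were about 11.4 units apart before and 9.4 after — 2.0 units closer together.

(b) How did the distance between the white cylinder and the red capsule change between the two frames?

-1.4

The distance was about 7.5 in the first image and 6.1 in the second, so they moved 1.4 units closer together.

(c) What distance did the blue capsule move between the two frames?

2.7

The blue capsule moved from about (12.3, 4.0) to (10.2, 5.7), a distance of √(2.1² + 1.7²) ≈ 2.7.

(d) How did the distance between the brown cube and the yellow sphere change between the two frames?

+0.3

Before: roughly 1.5 units apart; after: 1.8. That's 0.3 units further apart.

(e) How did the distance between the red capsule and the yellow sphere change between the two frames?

-0.9

The distance was about 11.5 in the first image and 10.6 in the second, so they moved 0.9 units closer together.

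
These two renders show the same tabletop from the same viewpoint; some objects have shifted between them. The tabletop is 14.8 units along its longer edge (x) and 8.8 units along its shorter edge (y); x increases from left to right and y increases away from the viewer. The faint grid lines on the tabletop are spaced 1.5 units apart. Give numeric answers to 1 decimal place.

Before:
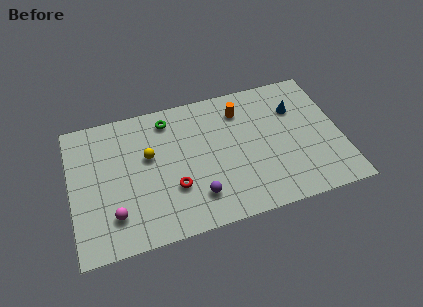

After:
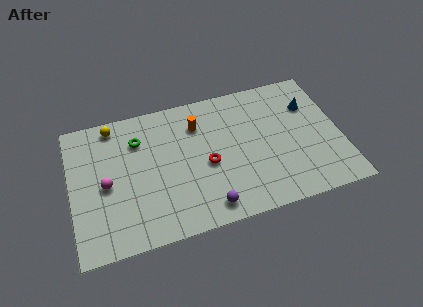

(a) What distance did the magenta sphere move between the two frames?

2.0

The magenta sphere was near (2.2, 2.1) before and (1.9, 4.1) after, so it travelled √(0.3² + 2.0²) ≈ 2.0 units.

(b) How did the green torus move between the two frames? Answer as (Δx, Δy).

(-1.7, -0.9)

From the two frames, the green torus sits at roughly (5.5, 7.4) before and (3.8, 6.5) after.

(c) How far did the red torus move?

2.1

From (5.5, 2.9) to (7.4, 3.9), the red torus covered √(1.9² + 1.0²) ≈ 2.1 units.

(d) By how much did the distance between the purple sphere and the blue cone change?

+0.7

The distance was about 7.2 in the first image and 7.9 in the second, so they moved 0.7 units further apart.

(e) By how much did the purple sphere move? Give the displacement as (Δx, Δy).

(0.5, -0.8)

The purple sphere started near (6.7, 2.0) and ended near (7.2, 1.2).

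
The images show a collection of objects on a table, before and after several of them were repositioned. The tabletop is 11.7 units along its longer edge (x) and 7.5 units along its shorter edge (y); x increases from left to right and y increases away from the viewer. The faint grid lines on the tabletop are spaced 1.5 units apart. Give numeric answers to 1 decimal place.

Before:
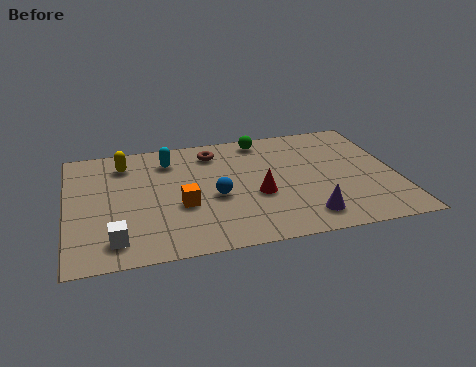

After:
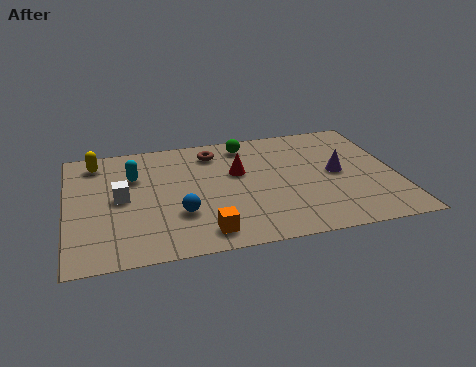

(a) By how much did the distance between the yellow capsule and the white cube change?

-2.1

They were about 4.7 units apart before and 2.6 after — 2.1 units closer together.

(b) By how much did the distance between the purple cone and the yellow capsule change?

+1.1

Before: roughly 7.8 units apart; after: 8.9. That's 1.1 units further apart.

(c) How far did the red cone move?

1.7

From (6.7, 3.0) to (6.1, 4.6), the red cone covered √(0.6² + 1.6²) ≈ 1.7 units.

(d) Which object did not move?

the brown torus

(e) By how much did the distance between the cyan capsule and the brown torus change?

+1.5

Before: roughly 1.6 units apart; after: 3.1. That's 1.5 units further apart.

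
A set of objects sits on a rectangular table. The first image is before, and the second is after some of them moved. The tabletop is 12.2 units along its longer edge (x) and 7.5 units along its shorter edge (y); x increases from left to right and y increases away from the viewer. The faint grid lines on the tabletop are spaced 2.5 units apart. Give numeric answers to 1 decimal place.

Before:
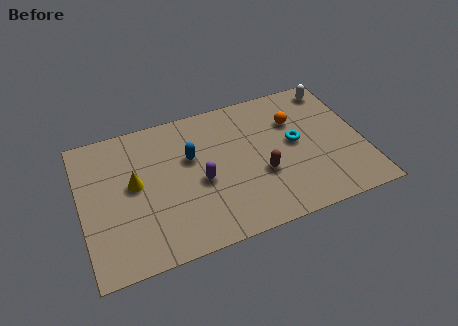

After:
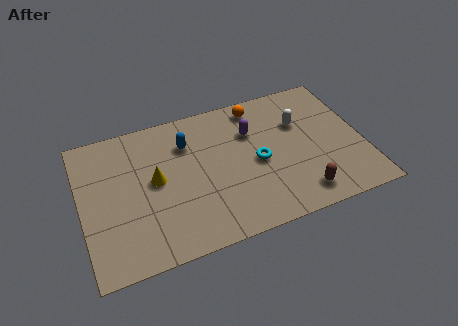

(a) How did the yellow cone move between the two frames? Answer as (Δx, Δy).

(0.9, -0.1)

The yellow cone started near (2.3, 4.1) and ended near (3.2, 4.0).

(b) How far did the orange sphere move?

2.0

From (9.4, 5.2) to (7.9, 6.5), the orange sphere covered √(1.5² + 1.3²) ≈ 2.0 units.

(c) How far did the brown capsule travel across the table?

2.2

From (7.7, 2.8) to (9.2, 1.2), the brown capsule covered √(1.5² + 1.6²) ≈ 2.2 units.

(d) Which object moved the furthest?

the purple capsule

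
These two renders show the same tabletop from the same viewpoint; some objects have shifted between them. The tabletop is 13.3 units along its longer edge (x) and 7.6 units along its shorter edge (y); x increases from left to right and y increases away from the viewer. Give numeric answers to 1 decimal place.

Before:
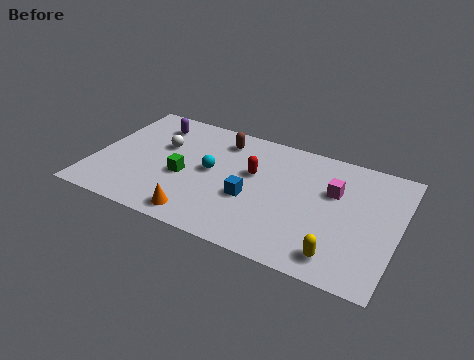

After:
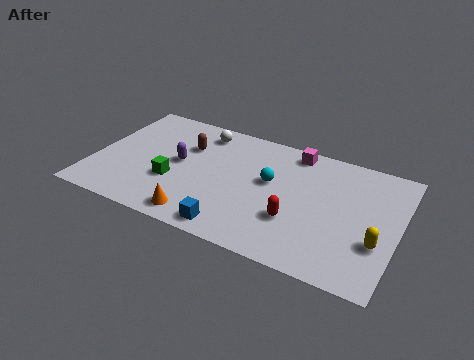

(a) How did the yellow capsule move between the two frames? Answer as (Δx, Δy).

(1.5, 1.4)

The yellow capsule started near (11.0, 1.2) and ended near (12.5, 2.6).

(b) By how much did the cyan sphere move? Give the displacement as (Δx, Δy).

(2.6, 0.4)

The cyan sphere started near (5.1, 4.0) and ended near (7.7, 4.4).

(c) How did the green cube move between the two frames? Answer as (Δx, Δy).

(-0.4, -0.5)

The green cube was at about (4.0, 3.2) and moved to about (3.6, 2.7).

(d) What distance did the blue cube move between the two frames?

2.2

From (7.0, 3.0) to (6.5, 0.9), the blue cube covered √(0.5² + 2.1²) ≈ 2.2 units.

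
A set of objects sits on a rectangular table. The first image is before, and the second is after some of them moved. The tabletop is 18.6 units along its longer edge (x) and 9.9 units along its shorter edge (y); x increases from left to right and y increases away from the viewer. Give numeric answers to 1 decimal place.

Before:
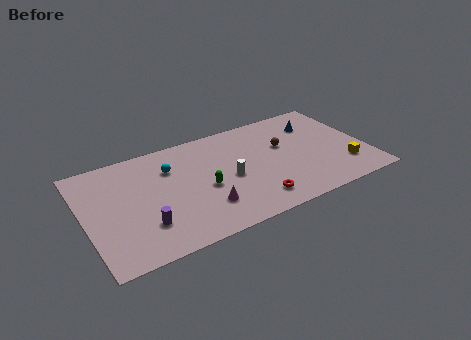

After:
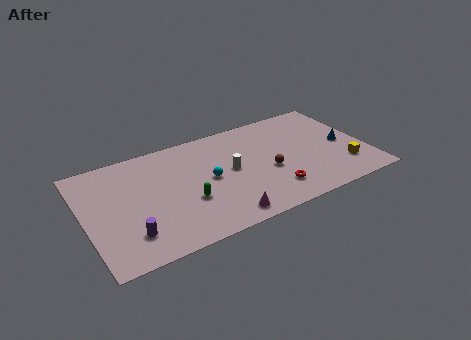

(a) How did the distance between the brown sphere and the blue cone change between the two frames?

+2.5

Before: roughly 2.7 units apart; after: 5.2. That's 2.5 units further apart.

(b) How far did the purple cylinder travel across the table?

1.1

The purple cylinder moved from about (3.6, 2.7) to (2.6, 2.3), a distance of √(1.0² + 0.4²) ≈ 1.1.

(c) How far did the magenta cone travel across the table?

1.7

From (7.5, 2.6) to (8.5, 1.2), the magenta cone covered √(1.0² + 1.4²) ≈ 1.7 units.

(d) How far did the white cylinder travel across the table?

0.7

The white cylinder was near (9.4, 4.5) before and (9.6, 5.2) after, so it travelled √(0.2² + 0.7²) ≈ 0.7 units.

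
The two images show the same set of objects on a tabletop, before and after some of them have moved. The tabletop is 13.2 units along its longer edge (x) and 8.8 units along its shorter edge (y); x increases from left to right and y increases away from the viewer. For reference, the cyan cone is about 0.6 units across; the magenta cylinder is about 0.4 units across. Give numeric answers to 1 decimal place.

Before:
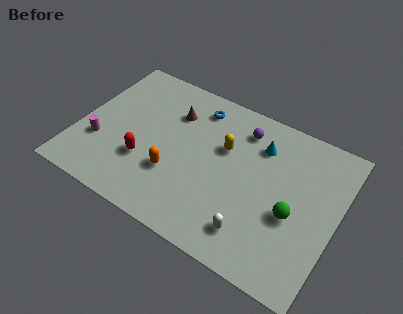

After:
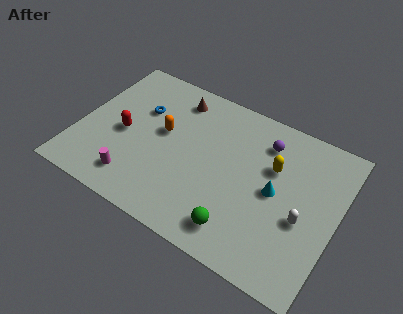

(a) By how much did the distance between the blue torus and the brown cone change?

+0.8

The distance was about 1.4 in the first image and 2.2 in the second, so they moved 0.8 units further apart.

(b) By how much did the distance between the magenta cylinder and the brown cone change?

+1.0

The distance was about 4.8 in the first image and 5.8 in the second, so they moved 1.0 units further apart.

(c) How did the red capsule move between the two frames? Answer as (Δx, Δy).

(-1.3, 1.1)

The red capsule was at about (3.6, 2.9) and moved to about (2.3, 4.0).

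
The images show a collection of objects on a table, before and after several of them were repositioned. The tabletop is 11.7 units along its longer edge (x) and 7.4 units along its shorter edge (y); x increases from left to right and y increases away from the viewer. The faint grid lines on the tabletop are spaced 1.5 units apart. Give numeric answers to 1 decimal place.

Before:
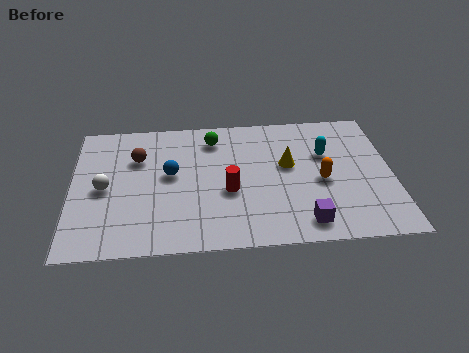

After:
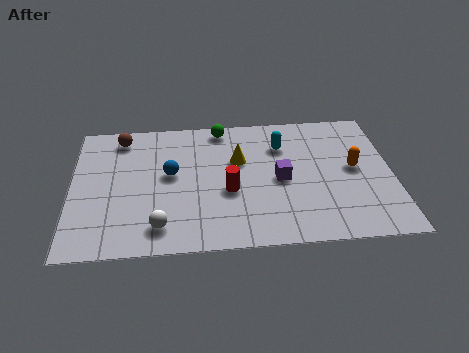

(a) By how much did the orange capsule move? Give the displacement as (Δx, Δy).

(1.2, 0.6)

The orange capsule was at about (9.1, 3.3) and moved to about (10.3, 3.9).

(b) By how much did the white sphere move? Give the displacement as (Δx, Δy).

(2.0, -2.2)

The white sphere was at about (1.2, 3.5) and moved to about (3.2, 1.3).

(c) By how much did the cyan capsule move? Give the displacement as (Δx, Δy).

(-1.6, 0.6)

The cyan capsule started near (9.3, 4.8) and ended near (7.7, 5.4).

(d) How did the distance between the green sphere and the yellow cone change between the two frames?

-1.2

The distance was about 3.2 in the first image and 2.0 in the second, so they moved 1.2 units closer together.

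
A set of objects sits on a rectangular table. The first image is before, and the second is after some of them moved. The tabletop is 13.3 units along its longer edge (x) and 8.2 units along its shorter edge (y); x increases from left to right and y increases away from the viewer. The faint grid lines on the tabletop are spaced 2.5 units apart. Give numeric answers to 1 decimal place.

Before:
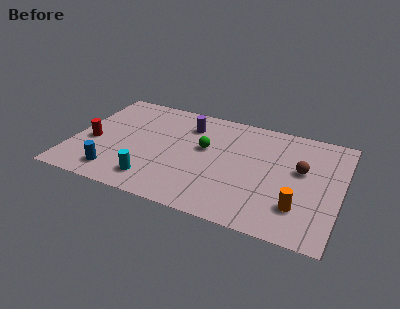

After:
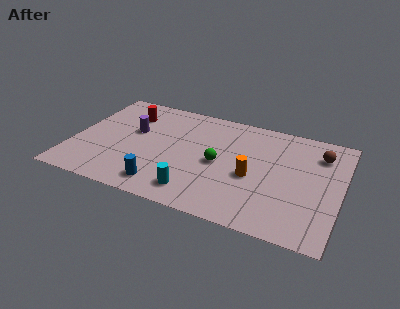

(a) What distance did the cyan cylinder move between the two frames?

2.1

The cyan cylinder was near (4.3, 1.5) before and (6.4, 1.4) after, so it travelled √(2.1² + 0.1²) ≈ 2.1 units.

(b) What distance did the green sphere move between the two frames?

1.2

The green sphere moved from about (6.5, 4.8) to (7.3, 3.9), a distance of √(0.8² + 0.9²) ≈ 1.2.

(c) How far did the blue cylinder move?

2.4

The blue cylinder moved from about (2.4, 1.4) to (4.8, 1.3), a distance of √(2.4² + 0.1²) ≈ 2.4.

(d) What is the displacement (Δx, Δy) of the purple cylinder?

(-2.6, -1.4)

From the two frames, the purple cylinder sits at roughly (5.5, 6.3) before and (2.9, 4.9) after.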